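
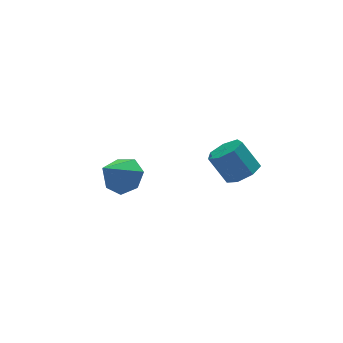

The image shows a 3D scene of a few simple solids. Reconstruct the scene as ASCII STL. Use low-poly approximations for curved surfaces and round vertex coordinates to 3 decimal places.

solid 
facet normal 0.640 0.308 -0.704
outer loop
vertex -1.079 3.071 0.349
vertex -1.645 2.818 -0.276
vertex -1.582 3.6 0.123
endloop
endfacet
facet normal 0.072 0.449 0.891
outer loop
vertex -1.079 3.071 0.349
vertex -1.582 3.6 0.123
vertex -2.675 2.322 0.856
endloop
endfacet
facet normal 0.641 0.307 -0.704
outer loop
vertex -1.582 3.6 0.123
vertex -1.645 2.818 -0.276
vertex -2.132 3.54 -0.404
endloop
endfacet
facet normal -0.523 0.714 0.465
outer loop
vertex -1.582 3.6 0.123
vertex -2.132 3.54 -0.404
vertex -2.675 2.322 0.856
endloop
endfacet
facet normal 0.640 0.307 -0.704
outer loop
vertex -2.132 3.54 -0.404
vertex -1.645 2.818 -0.276
vertex -2.315 2.936 -0.834
endloop
endfacet
facet normal -0.938 0.339 -0.077
outer loop
vertex -2.132 3.54 -0.404
vertex -2.315 2.936 -0.834
vertex -2.675 2.322 0.856
endloop
endfacet
facet normal 0.640 0.309 -0.703
outer loop
vertex -2.315 2.936 -0.834
vertex -1.645 2.818 -0.276
vertex -1.993 2.244 -0.845
endloop
endfacet
facet normal -0.859 -0.395 -0.326
outer loop
vertex -2.315 2.936 -0.834
vertex -1.993 2.244 -0.845
vertex -2.675 2.322 0.856
endloop
endfacet
facet normal 0.640 0.309 -0.703
outer loop
vertex -1.993 2.244 -0.845
vertex -1.645 2.818 -0.276
vertex -1.409 1.984 -0.428
endloop
endfacet
facet normal -0.347 -0.933 -0.096
outer loop
vertex -1.993 2.244 -0.845
vertex -1.409 1.984 -0.428
vertex -2.675 2.322 0.856
endloop
endfacet
facet normal 0.640 0.309 -0.703
outer loop
vertex -1.409 1.984 -0.428
vertex -1.645 2.818 -0.276
vertex -1.002 2.352 0.104
endloop
endfacet
facet normal 0.213 -0.872 0.440
outer loop
vertex -1.409 1.984 -0.428
vertex -1.002 2.352 0.104
vertex -2.675 2.322 0.856
endloop
endfacet
facet normal 0.640 0.308 -0.704
outer loop
vertex -1.002 2.352 0.104
vertex -1.645 2.818 -0.276
vertex -1.079 3.071 0.349
endloop
endfacet
facet normal 0.400 -0.257 0.880
outer loop
vertex -1.002 2.352 0.104
vertex -1.079 3.071 0.349
vertex -2.675 2.322 0.856
endloop
endfacet
facet normal 0.386 -0.416 -0.823
outer loop
vertex 1.758 -1.604 2.594
vertex 1.119 -1.929 2.459
vertex 1.352 -1.274 2.237
endloop
endfacet
facet normal 0.664 0.745 -0.067
outer loop
vertex 1.758 -1.604 2.594
vertex 1.352 -1.274 2.237
vertex 1.26 -1.065 3.656
endloop
endfacet
facet normal 0.663 0.746 -0.067
outer loop
vertex 1.26 -1.065 3.656
vertex 1.352 -1.274 2.237
vertex 0.854 -0.736 3.298
endloop
endfacet
facet normal -0.387 0.418 0.822
outer loop
vertex 1.26 -1.065 3.656
vertex 0.854 -0.736 3.298
vertex 0.621 -1.391 3.521
endloop
endfacet
facet normal 0.387 -0.416 -0.823
outer loop
vertex 1.352 -1.274 2.237
vertex 1.119 -1.929 2.459
vertex 0.771 -1.438 2.047
endloop
endfacet
facet normal -0.088 0.871 -0.483
outer loop
vertex 1.352 -1.274 2.237
vertex 0.771 -1.438 2.047
vertex 0.854 -0.736 3.298
endloop
endfacet
facet normal -0.088 0.871 -0.483
outer loop
vertex 0.854 -0.736 3.298
vertex 0.771 -1.438 2.047
vertex 0.272 -0.9 3.108
endloop
endfacet
facet normal -0.386 0.417 0.823
outer loop
vertex 0.854 -0.736 3.298
vertex 0.272 -0.9 3.108
vertex 0.621 -1.391 3.521
endloop
endfacet
facet normal 0.387 -0.417 -0.823
outer loop
vertex 0.771 -1.438 2.047
vertex 1.119 -1.929 2.459
vertex 0.451 -1.972 2.167
endloop
endfacet
facet normal -0.772 0.342 -0.536
outer loop
vertex 0.771 -1.438 2.047
vertex 0.451 -1.972 2.167
vertex 0.272 -0.9 3.108
endloop
endfacet
facet normal -0.773 0.341 -0.535
outer loop
vertex 0.272 -0.9 3.108
vertex 0.451 -1.972 2.167
vertex -0.047 -1.433 3.229
endloop
endfacet
facet normal -0.386 0.418 0.823
outer loop
vertex 0.272 -0.9 3.108
vertex -0.047 -1.433 3.229
vertex 0.621 -1.391 3.521
endloop
endfacet
facet normal 0.386 -0.418 -0.822
outer loop
vertex 0.451 -1.972 2.167
vertex 1.119 -1.929 2.459
vertex 0.635 -2.473 2.508
endloop
endfacet
facet normal -0.876 -0.447 -0.184
outer loop
vertex 0.451 -1.972 2.167
vertex 0.635 -2.473 2.508
vertex -0.047 -1.433 3.229
endloop
endfacet
facet normal -0.876 -0.446 -0.185
outer loop
vertex -0.047 -1.433 3.229
vertex 0.635 -2.473 2.508
vertex 0.137 -1.935 3.569
endloop
endfacet
facet normal -0.386 0.416 0.823
outer loop
vertex -0.047 -1.433 3.229
vertex 0.137 -1.935 3.569
vertex 0.621 -1.391 3.521
endloop
endfacet
facet normal 0.386 -0.418 -0.822
outer loop
vertex 0.635 -2.473 2.508
vertex 1.119 -1.929 2.459
vertex 1.183 -2.565 2.812
endloop
endfacet
facet normal -0.320 -0.897 0.305
outer loop
vertex 0.635 -2.473 2.508
vertex 1.183 -2.565 2.812
vertex 0.137 -1.935 3.569
endloop
endfacet
facet normal -0.320 -0.897 0.305
outer loop
vertex 0.137 -1.935 3.569
vertex 1.183 -2.565 2.812
vertex 0.685 -2.027 3.873
endloop
endfacet
facet normal -0.387 0.417 0.823
outer loop
vertex 0.137 -1.935 3.569
vertex 0.685 -2.027 3.873
vertex 0.621 -1.391 3.521
endloop
endfacet
facet normal 0.387 -0.417 -0.822
outer loop
vertex 1.183 -2.565 2.812
vertex 1.119 -1.929 2.459
vertex 1.683 -2.178 2.851
endloop
endfacet
facet normal 0.477 -0.673 0.565
outer loop
vertex 1.183 -2.565 2.812
vertex 1.683 -2.178 2.851
vertex 0.685 -2.027 3.873
endloop
endfacet
facet normal 0.477 -0.673 0.565
outer loop
vertex 0.685 -2.027 3.873
vertex 1.683 -2.178 2.851
vertex 1.185 -1.64 3.912
endloop
endfacet
facet normal -0.387 0.417 0.823
outer loop
vertex 0.685 -2.027 3.873
vertex 1.185 -1.64 3.912
vertex 0.621 -1.391 3.521
endloop
endfacet
facet normal 0.386 -0.418 -0.822
outer loop
vertex 1.683 -2.178 2.851
vertex 1.119 -1.929 2.459
vertex 1.758 -1.604 2.594
endloop
endfacet
facet normal 0.915 0.059 0.399
outer loop
vertex 1.683 -2.178 2.851
vertex 1.758 -1.604 2.594
vertex 1.185 -1.64 3.912
endloop
endfacet
facet normal 0.915 0.058 0.399
outer loop
vertex 1.185 -1.64 3.912
vertex 1.758 -1.604 2.594
vertex 1.26 -1.065 3.656
endloop
endfacet
facet normal -0.386 0.417 0.823
outer loop
vertex 1.185 -1.64 3.912
vertex 1.26 -1.065 3.656
vertex 0.621 -1.391 3.521
endloop
endfacet

endsolid


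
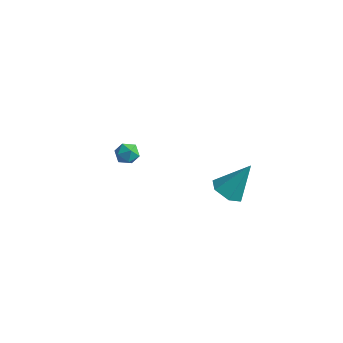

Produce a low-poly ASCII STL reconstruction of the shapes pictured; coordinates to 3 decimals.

solid 
facet normal -0.864 0.302 0.402
outer loop
vertex -4.398 3.281 -1.007
vertex -4.046 3.489 -0.407
vertex -4.138 3.956 -0.955
endloop
endfacet
facet normal -0.879 0.363 -0.309
outer loop
vertex -4.398 3.281 -1.007
vertex -4.138 3.956 -0.955
vertex -4.071 3.589 -1.577
endloop
endfacet
facet normal -0.758 -0.283 -0.588
outer loop
vertex -4.398 3.281 -1.007
vertex -4.071 3.589 -1.577
vertex -3.938 2.895 -1.414
endloop
endfacet
facet normal -0.668 -0.743 -0.050
outer loop
vertex -4.398 3.281 -1.007
vertex -3.938 2.895 -1.414
vertex -3.923 2.833 -0.691
endloop
endfacet
facet normal -0.734 -0.381 0.563
outer loop
vertex -4.398 3.281 -1.007
vertex -3.923 2.833 -0.691
vertex -4.046 3.489 -0.407
endloop
endfacet
facet normal -0.343 0.792 -0.504
outer loop
vertex -4.071 3.589 -1.577
vertex -4.138 3.956 -0.955
vertex -3.517 3.987 -1.329
endloop
endfacet
facet normal -0.320 0.694 0.645
outer loop
vertex -4.138 3.956 -0.955
vertex -4.046 3.489 -0.407
vertex -3.502 3.925 -0.606
endloop
endfacet
facet normal -0.109 -0.412 0.905
outer loop
vertex -4.046 3.489 -0.407
vertex -3.923 2.833 -0.691
vertex -3.369 3.231 -0.443
endloop
endfacet
facet normal -0.002 -0.996 -0.085
outer loop
vertex -3.923 2.833 -0.691
vertex -3.938 2.895 -1.414
vertex -3.302 2.864 -1.065
endloop
endfacet
facet normal -0.147 -0.253 -0.956
outer loop
vertex -3.938 2.895 -1.414
vertex -4.071 3.589 -1.577
vertex -3.394 3.331 -1.613
endloop
endfacet
facet normal 0.668 0.743 0.050
outer loop
vertex -3.042 3.539 -1.013
vertex -3.517 3.987 -1.329
vertex -3.502 3.925 -0.606
endloop
endfacet
facet normal 0.758 0.283 0.588
outer loop
vertex -3.042 3.539 -1.013
vertex -3.502 3.925 -0.606
vertex -3.369 3.231 -0.443
endloop
endfacet
facet normal 0.879 -0.363 0.309
outer loop
vertex -3.042 3.539 -1.013
vertex -3.369 3.231 -0.443
vertex -3.302 2.864 -1.065
endloop
endfacet
facet normal 0.864 -0.302 -0.402
outer loop
vertex -3.042 3.539 -1.013
vertex -3.302 2.864 -1.065
vertex -3.394 3.331 -1.613
endloop
endfacet
facet normal 0.734 0.381 -0.563
outer loop
vertex -3.042 3.539 -1.013
vertex -3.394 3.331 -1.613
vertex -3.517 3.987 -1.329
endloop
endfacet
facet normal 0.002 0.996 0.085
outer loop
vertex -3.502 3.925 -0.606
vertex -3.517 3.987 -1.329
vertex -4.138 3.956 -0.955
endloop
endfacet
facet normal 0.147 0.253 0.956
outer loop
vertex -3.369 3.231 -0.443
vertex -3.502 3.925 -0.606
vertex -4.046 3.489 -0.407
endloop
endfacet
facet normal 0.343 -0.792 0.504
outer loop
vertex -3.302 2.864 -1.065
vertex -3.369 3.231 -0.443
vertex -3.923 2.833 -0.691
endloop
endfacet
facet normal 0.320 -0.694 -0.645
outer loop
vertex -3.394 3.331 -1.613
vertex -3.302 2.864 -1.065
vertex -3.938 2.895 -1.414
endloop
endfacet
facet normal 0.109 0.412 -0.905
outer loop
vertex -3.517 3.987 -1.329
vertex -3.394 3.331 -1.613
vertex -4.071 3.589 -1.577
endloop
endfacet
facet normal -0.381 -0.473 -0.794
outer loop
vertex 3.667 0.764 1.328
vertex 3.16 1.495 1.136
vertex 3.995 1.415 0.783
endloop
endfacet
facet normal 0.931 -0.310 0.190
outer loop
vertex 3.667 0.764 1.328
vertex 3.995 1.415 0.783
vertex 3.94 2.465 2.764
endloop
endfacet
facet normal -0.381 -0.473 -0.794
outer loop
vertex 3.995 1.415 0.783
vertex 3.16 1.495 1.136
vertex 3.488 2.146 0.591
endloop
endfacet
facet normal 0.825 0.508 -0.246
outer loop
vertex 3.995 1.415 0.783
vertex 3.488 2.146 0.591
vertex 3.94 2.465 2.764
endloop
endfacet
facet normal -0.380 -0.474 -0.795
outer loop
vertex 3.488 2.146 0.591
vertex 3.16 1.495 1.136
vertex 2.653 2.225 0.943
endloop
endfacet
facet normal 0.030 0.988 -0.151
outer loop
vertex 3.488 2.146 0.591
vertex 2.653 2.225 0.943
vertex 3.94 2.465 2.764
endloop
endfacet
facet normal -0.380 -0.474 -0.794
outer loop
vertex 2.653 2.225 0.943
vertex 3.16 1.495 1.136
vertex 2.325 1.575 1.488
endloop
endfacet
facet normal -0.658 0.650 0.379
outer loop
vertex 2.653 2.225 0.943
vertex 2.325 1.575 1.488
vertex 3.94 2.465 2.764
endloop
endfacet
facet normal -0.380 -0.474 -0.794
outer loop
vertex 2.325 1.575 1.488
vertex 3.16 1.495 1.136
vertex 2.832 0.844 1.681
endloop
endfacet
facet normal -0.553 -0.168 0.816
outer loop
vertex 2.325 1.575 1.488
vertex 2.832 0.844 1.681
vertex 3.94 2.465 2.764
endloop
endfacet
facet normal -0.381 -0.473 -0.794
outer loop
vertex 2.832 0.844 1.681
vertex 3.16 1.495 1.136
vertex 3.667 0.764 1.328
endloop
endfacet
facet normal 0.243 -0.648 0.722
outer loop
vertex 2.832 0.844 1.681
vertex 3.667 0.764 1.328
vertex 3.94 2.465 2.764
endloop
endfacet

endsolid


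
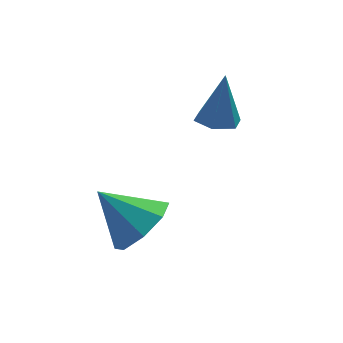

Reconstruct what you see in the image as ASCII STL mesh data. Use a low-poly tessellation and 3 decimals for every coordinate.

solid 
facet normal -0.200 -0.200 -0.959
outer loop
vertex 3.01 0.134 -0.644
vertex 2.695 -0.395 -0.468
vertex 2.383 0.161 -0.519
endloop
endfacet
facet normal 0.068 0.989 0.130
outer loop
vertex 3.01 0.134 -0.644
vertex 2.383 0.161 -0.519
vertex 3.005 -0.085 1.028
endloop
endfacet
facet normal -0.198 -0.199 -0.960
outer loop
vertex 2.383 0.161 -0.519
vertex 2.695 -0.395 -0.468
vertex 2.068 -0.368 -0.344
endloop
endfacet
facet normal -0.732 0.563 0.384
outer loop
vertex 2.383 0.161 -0.519
vertex 2.068 -0.368 -0.344
vertex 3.005 -0.085 1.028
endloop
endfacet
facet normal -0.198 -0.199 -0.960
outer loop
vertex 2.068 -0.368 -0.344
vertex 2.695 -0.395 -0.468
vertex 2.38 -0.924 -0.293
endloop
endfacet
facet normal -0.734 -0.359 0.576
outer loop
vertex 2.068 -0.368 -0.344
vertex 2.38 -0.924 -0.293
vertex 3.005 -0.085 1.028
endloop
endfacet
facet normal -0.200 -0.198 -0.960
outer loop
vertex 2.38 -0.924 -0.293
vertex 2.695 -0.395 -0.468
vertex 3.007 -0.952 -0.418
endloop
endfacet
facet normal 0.064 -0.856 0.513
outer loop
vertex 2.38 -0.924 -0.293
vertex 3.007 -0.952 -0.418
vertex 3.005 -0.085 1.028
endloop
endfacet
facet normal -0.200 -0.198 -0.960
outer loop
vertex 3.007 -0.952 -0.418
vertex 2.695 -0.395 -0.468
vertex 3.322 -0.423 -0.593
endloop
endfacet
facet normal 0.865 -0.430 0.259
outer loop
vertex 3.007 -0.952 -0.418
vertex 3.322 -0.423 -0.593
vertex 3.005 -0.085 1.028
endloop
endfacet
facet normal -0.200 -0.200 -0.959
outer loop
vertex 3.322 -0.423 -0.593
vertex 2.695 -0.395 -0.468
vertex 3.01 0.134 -0.644
endloop
endfacet
facet normal 0.868 0.492 0.067
outer loop
vertex 3.322 -0.423 -0.593
vertex 3.01 0.134 -0.644
vertex 3.005 -0.085 1.028
endloop
endfacet
facet normal 0.605 -0.462 -0.648
outer loop
vertex 0.706 -1.865 -2.024
vertex 0.039 -2.558 -2.152
vertex 0.235 -1.707 -2.576
endloop
endfacet
facet normal 0.114 0.977 0.183
outer loop
vertex 0.706 -1.865 -2.024
vertex 0.235 -1.707 -2.576
vertex -0.899 -1.842 -1.148
endloop
endfacet
facet normal 0.605 -0.462 -0.648
outer loop
vertex 0.235 -1.707 -2.576
vertex 0.039 -2.558 -2.152
vertex -0.351 -2.048 -2.88
endloop
endfacet
facet normal -0.397 0.888 -0.231
outer loop
vertex 0.235 -1.707 -2.576
vertex -0.351 -2.048 -2.88
vertex -0.899 -1.842 -1.148
endloop
endfacet
facet normal 0.605 -0.462 -0.648
outer loop
vertex -0.351 -2.048 -2.88
vertex 0.039 -2.558 -2.152
vertex -0.708 -2.687 -2.758
endloop
endfacet
facet normal -0.852 0.415 -0.319
outer loop
vertex -0.351 -2.048 -2.88
vertex -0.708 -2.687 -2.758
vertex -0.899 -1.842 -1.148
endloop
endfacet
facet normal 0.606 -0.461 -0.648
outer loop
vertex -0.708 -2.687 -2.758
vertex 0.039 -2.558 -2.152
vertex -0.627 -3.251 -2.281
endloop
endfacet
facet normal -0.986 -0.167 -0.030
outer loop
vertex -0.708 -2.687 -2.758
vertex -0.627 -3.251 -2.281
vertex -0.899 -1.842 -1.148
endloop
endfacet
facet normal 0.606 -0.462 -0.648
outer loop
vertex -0.627 -3.251 -2.281
vertex 0.039 -2.558 -2.152
vertex -0.156 -3.408 -1.729
endloop
endfacet
facet normal -0.719 -0.514 0.467
outer loop
vertex -0.627 -3.251 -2.281
vertex -0.156 -3.408 -1.729
vertex -0.899 -1.842 -1.148
endloop
endfacet
facet normal 0.605 -0.462 -0.649
outer loop
vertex -0.156 -3.408 -1.729
vertex 0.039 -2.558 -2.152
vertex 0.429 -3.068 -1.425
endloop
endfacet
facet normal -0.210 -0.426 0.880
outer loop
vertex -0.156 -3.408 -1.729
vertex 0.429 -3.068 -1.425
vertex -0.899 -1.842 -1.148
endloop
endfacet
facet normal 0.605 -0.461 -0.648
outer loop
vertex 0.429 -3.068 -1.425
vertex 0.039 -2.558 -2.152
vertex 0.786 -2.428 -1.547
endloop
endfacet
facet normal 0.246 0.047 0.968
outer loop
vertex 0.429 -3.068 -1.425
vertex 0.786 -2.428 -1.547
vertex -0.899 -1.842 -1.148
endloop
endfacet
facet normal 0.605 -0.463 -0.648
outer loop
vertex 0.786 -2.428 -1.547
vertex 0.039 -2.558 -2.152
vertex 0.706 -1.865 -2.024
endloop
endfacet
facet normal 0.379 0.629 0.679
outer loop
vertex 0.786 -2.428 -1.547
vertex 0.706 -1.865 -2.024
vertex -0.899 -1.842 -1.148
endloop
endfacet

endsolid


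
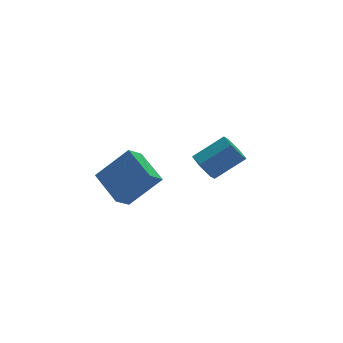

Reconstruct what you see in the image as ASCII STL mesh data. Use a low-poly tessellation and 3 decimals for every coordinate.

solid 
facet normal -0.697 0.174 -0.695
outer loop
vertex -3.469 -0.304 0.252
vertex -3.714 1.5 0.95
vertex -2.672 0.076 -0.452
endloop
endfacet
facet normal 0.125 -0.925 -0.357
outer loop
vertex -1.166 -0.3 1.05
vertex -3.469 -0.304 0.252
vertex -2.672 0.076 -0.452
endloop
endfacet
facet normal -0.697 0.175 -0.695
outer loop
vertex -2.672 0.076 -0.452
vertex -3.714 1.5 0.95
vertex -2.916 1.881 0.246
endloop
endfacet
facet normal 0.706 0.336 -0.623
outer loop
vertex -2.916 1.881 0.246
vertex -1.166 -0.3 1.05
vertex -2.672 0.076 -0.452
endloop
endfacet
facet normal -0.706 -0.337 0.623
outer loop
vertex -3.469 -0.304 0.252
vertex -2.208 1.124 2.452
vertex -3.714 1.5 0.95
endloop
endfacet
facet normal 0.126 -0.925 -0.358
outer loop
vertex -1.964 -0.681 1.754
vertex -3.469 -0.304 0.252
vertex -1.166 -0.3 1.05
endloop
endfacet
facet normal -0.706 -0.336 0.623
outer loop
vertex -1.964 -0.681 1.754
vertex -2.208 1.124 2.452
vertex -3.469 -0.304 0.252
endloop
endfacet
facet normal -0.126 0.925 0.358
outer loop
vertex -3.714 1.5 0.95
vertex -2.208 1.124 2.452
vertex -2.916 1.881 0.246
endloop
endfacet
facet normal 0.706 0.337 -0.623
outer loop
vertex -1.411 1.504 1.748
vertex -1.166 -0.3 1.05
vertex -2.916 1.881 0.246
endloop
endfacet
facet normal -0.125 0.925 0.358
outer loop
vertex -2.916 1.881 0.246
vertex -2.208 1.124 2.452
vertex -1.411 1.504 1.748
endloop
endfacet
facet normal 0.697 -0.174 0.696
outer loop
vertex -1.411 1.504 1.748
vertex -1.964 -0.681 1.754
vertex -1.166 -0.3 1.05
endloop
endfacet
facet normal 0.697 -0.175 0.695
outer loop
vertex -2.208 1.124 2.452
vertex -1.964 -0.681 1.754
vertex -1.411 1.504 1.748
endloop
endfacet
facet normal -0.818 0.102 -0.567
outer loop
vertex 2.399 1.619 -1.14
vertex 1.999 2.017 -0.491
vertex 2.452 2.474 -1.062
endloop
endfacet
facet normal 0.572 0.039 -0.819
outer loop
vertex 2.399 1.619 -1.14
vertex 2.452 2.474 -1.062
vertex 3.961 1.425 -0.058
endloop
endfacet
facet normal 0.573 0.040 -0.819
outer loop
vertex 3.961 1.425 -0.058
vertex 2.452 2.474 -1.062
vertex 4.013 2.28 0.02
endloop
endfacet
facet normal 0.818 -0.101 0.566
outer loop
vertex 3.961 1.425 -0.058
vertex 4.013 2.28 0.02
vertex 3.561 1.823 0.591
endloop
endfacet
facet normal -0.818 0.102 -0.567
outer loop
vertex 2.452 2.474 -1.062
vertex 1.999 2.017 -0.491
vertex 2.052 2.872 -0.413
endloop
endfacet
facet normal 0.339 0.881 -0.331
outer loop
vertex 2.452 2.474 -1.062
vertex 2.052 2.872 -0.413
vertex 4.013 2.28 0.02
endloop
endfacet
facet normal 0.339 0.881 -0.331
outer loop
vertex 4.013 2.28 0.02
vertex 2.052 2.872 -0.413
vertex 3.613 2.678 0.669
endloop
endfacet
facet normal 0.818 -0.101 0.566
outer loop
vertex 4.013 2.28 0.02
vertex 3.613 2.678 0.669
vertex 3.561 1.823 0.591
endloop
endfacet
facet normal -0.818 0.102 -0.567
outer loop
vertex 2.052 2.872 -0.413
vertex 1.999 2.017 -0.491
vertex 1.599 2.415 0.158
endloop
endfacet
facet normal -0.234 0.841 0.488
outer loop
vertex 2.052 2.872 -0.413
vertex 1.599 2.415 0.158
vertex 3.613 2.678 0.669
endloop
endfacet
facet normal -0.234 0.841 0.488
outer loop
vertex 3.613 2.678 0.669
vertex 1.599 2.415 0.158
vertex 3.161 2.221 1.24
endloop
endfacet
facet normal 0.818 -0.101 0.566
outer loop
vertex 3.613 2.678 0.669
vertex 3.161 2.221 1.24
vertex 3.561 1.823 0.591
endloop
endfacet
facet normal -0.818 0.101 -0.566
outer loop
vertex 1.599 2.415 0.158
vertex 1.999 2.017 -0.491
vertex 1.547 1.56 0.08
endloop
endfacet
facet normal -0.572 -0.040 0.819
outer loop
vertex 1.599 2.415 0.158
vertex 1.547 1.56 0.08
vertex 3.161 2.221 1.24
endloop
endfacet
facet normal -0.573 -0.039 0.819
outer loop
vertex 3.161 2.221 1.24
vertex 1.547 1.56 0.08
vertex 3.108 1.366 1.162
endloop
endfacet
facet normal 0.818 -0.102 0.567
outer loop
vertex 3.161 2.221 1.24
vertex 3.108 1.366 1.162
vertex 3.561 1.823 0.591
endloop
endfacet
facet normal -0.818 0.101 -0.566
outer loop
vertex 1.547 1.56 0.08
vertex 1.999 2.017 -0.491
vertex 1.947 1.162 -0.569
endloop
endfacet
facet normal -0.339 -0.881 0.331
outer loop
vertex 1.547 1.56 0.08
vertex 1.947 1.162 -0.569
vertex 3.108 1.366 1.162
endloop
endfacet
facet normal -0.339 -0.881 0.331
outer loop
vertex 3.108 1.366 1.162
vertex 1.947 1.162 -0.569
vertex 3.508 0.968 0.513
endloop
endfacet
facet normal 0.818 -0.102 0.567
outer loop
vertex 3.108 1.366 1.162
vertex 3.508 0.968 0.513
vertex 3.561 1.823 0.591
endloop
endfacet
facet normal -0.818 0.101 -0.566
outer loop
vertex 1.947 1.162 -0.569
vertex 1.999 2.017 -0.491
vertex 2.399 1.619 -1.14
endloop
endfacet
facet normal 0.234 -0.841 -0.488
outer loop
vertex 1.947 1.162 -0.569
vertex 2.399 1.619 -1.14
vertex 3.508 0.968 0.513
endloop
endfacet
facet normal 0.234 -0.841 -0.488
outer loop
vertex 3.508 0.968 0.513
vertex 2.399 1.619 -1.14
vertex 3.961 1.425 -0.058
endloop
endfacet
facet normal 0.818 -0.102 0.567
outer loop
vertex 3.508 0.968 0.513
vertex 3.961 1.425 -0.058
vertex 3.561 1.823 0.591
endloop
endfacet

endsolid


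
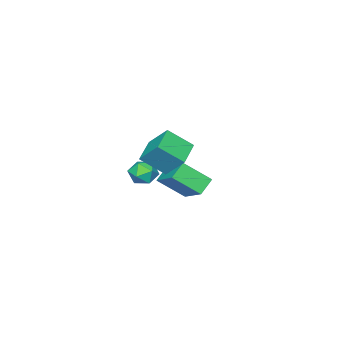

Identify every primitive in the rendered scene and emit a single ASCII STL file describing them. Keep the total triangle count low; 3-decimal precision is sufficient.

solid 
facet normal -0.953 0.236 0.190
outer loop
vertex 0.569 -0.689 0.555
vertex 0.417 -1.312 0.566
vertex 0.598 -1.016 1.105
endloop
endfacet
facet normal -0.511 0.727 0.459
outer loop
vertex 0.569 -0.689 0.555
vertex 0.598 -1.016 1.105
vertex 1.06 -0.598 0.957
endloop
endfacet
facet normal -0.121 0.990 -0.077
outer loop
vertex 0.569 -0.689 0.555
vertex 1.06 -0.598 0.957
vertex 1.166 -0.634 0.325
endloop
endfacet
facet normal -0.322 0.661 -0.678
outer loop
vertex 0.569 -0.689 0.555
vertex 1.166 -0.634 0.325
vertex 0.768 -1.076 0.083
endloop
endfacet
facet normal -0.836 0.195 -0.512
outer loop
vertex 0.569 -0.689 0.555
vertex 0.768 -1.076 0.083
vertex 0.417 -1.312 0.566
endloop
endfacet
facet normal -0.070 0.401 0.913
outer loop
vertex 1.06 -0.598 0.957
vertex 0.598 -1.016 1.105
vertex 1.212 -1.164 1.217
endloop
endfacet
facet normal -0.785 -0.393 0.479
outer loop
vertex 0.598 -1.016 1.105
vertex 0.417 -1.312 0.566
vertex 0.814 -1.606 0.975
endloop
endfacet
facet normal -0.595 -0.462 -0.658
outer loop
vertex 0.417 -1.312 0.566
vertex 0.768 -1.076 0.083
vertex 0.92 -1.642 0.343
endloop
endfacet
facet normal 0.239 0.292 -0.926
outer loop
vertex 0.768 -1.076 0.083
vertex 1.166 -0.634 0.325
vertex 1.382 -1.224 0.195
endloop
endfacet
facet normal 0.563 0.825 0.047
outer loop
vertex 1.166 -0.634 0.325
vertex 1.06 -0.598 0.957
vertex 1.563 -0.928 0.734
endloop
endfacet
facet normal 0.322 -0.661 0.678
outer loop
vertex 1.411 -1.551 0.745
vertex 1.212 -1.164 1.217
vertex 0.814 -1.606 0.975
endloop
endfacet
facet normal 0.121 -0.990 0.077
outer loop
vertex 1.411 -1.551 0.745
vertex 0.814 -1.606 0.975
vertex 0.92 -1.642 0.343
endloop
endfacet
facet normal 0.511 -0.727 -0.459
outer loop
vertex 1.411 -1.551 0.745
vertex 0.92 -1.642 0.343
vertex 1.382 -1.224 0.195
endloop
endfacet
facet normal 0.953 -0.236 -0.190
outer loop
vertex 1.411 -1.551 0.745
vertex 1.382 -1.224 0.195
vertex 1.563 -0.928 0.734
endloop
endfacet
facet normal 0.836 -0.195 0.512
outer loop
vertex 1.411 -1.551 0.745
vertex 1.563 -0.928 0.734
vertex 1.212 -1.164 1.217
endloop
endfacet
facet normal -0.239 -0.292 0.926
outer loop
vertex 0.814 -1.606 0.975
vertex 1.212 -1.164 1.217
vertex 0.598 -1.016 1.105
endloop
endfacet
facet normal -0.563 -0.825 -0.047
outer loop
vertex 0.92 -1.642 0.343
vertex 0.814 -1.606 0.975
vertex 0.417 -1.312 0.566
endloop
endfacet
facet normal 0.070 -0.401 -0.913
outer loop
vertex 1.382 -1.224 0.195
vertex 0.92 -1.642 0.343
vertex 0.768 -1.076 0.083
endloop
endfacet
facet normal 0.785 0.393 -0.479
outer loop
vertex 1.563 -0.928 0.734
vertex 1.382 -1.224 0.195
vertex 1.166 -0.634 0.325
endloop
endfacet
facet normal 0.595 0.462 0.658
outer loop
vertex 1.212 -1.164 1.217
vertex 1.563 -0.928 0.734
vertex 1.06 -0.598 0.957
endloop
endfacet
facet normal -0.869 -0.387 0.309
outer loop
vertex 0.865 -0.937 2.311
vertex 0.805 -0.047 3.257
vertex 0.254 -0.17 1.552
endloop
endfacet
facet normal 0.046 -0.684 -0.728
outer loop
vertex 1.235 0.267 1.203
vertex 0.865 -0.937 2.311
vertex 0.254 -0.17 1.552
endloop
endfacet
facet normal -0.868 -0.388 0.309
outer loop
vertex 0.254 -0.17 1.552
vertex 0.805 -0.047 3.257
vertex 0.193 0.719 2.498
endloop
endfacet
facet normal -0.493 0.618 -0.612
outer loop
vertex 0.193 0.719 2.498
vertex 1.235 0.267 1.203
vertex 0.254 -0.17 1.552
endloop
endfacet
facet normal 0.493 -0.618 0.613
outer loop
vertex 0.865 -0.937 2.311
vertex 1.786 0.39 2.908
vertex 0.805 -0.047 3.257
endloop
endfacet
facet normal 0.046 -0.684 -0.728
outer loop
vertex 1.847 -0.499 1.962
vertex 0.865 -0.937 2.311
vertex 1.235 0.267 1.203
endloop
endfacet
facet normal 0.493 -0.618 0.612
outer loop
vertex 1.847 -0.499 1.962
vertex 1.786 0.39 2.908
vertex 0.865 -0.937 2.311
endloop
endfacet
facet normal -0.046 0.684 0.728
outer loop
vertex 0.805 -0.047 3.257
vertex 1.786 0.39 2.908
vertex 0.193 0.719 2.498
endloop
endfacet
facet normal -0.493 0.618 -0.612
outer loop
vertex 1.175 1.157 2.149
vertex 1.235 0.267 1.203
vertex 0.193 0.719 2.498
endloop
endfacet
facet normal -0.046 0.684 0.728
outer loop
vertex 0.193 0.719 2.498
vertex 1.786 0.39 2.908
vertex 1.175 1.157 2.149
endloop
endfacet
facet normal 0.868 0.387 -0.309
outer loop
vertex 1.175 1.157 2.149
vertex 1.847 -0.499 1.962
vertex 1.235 0.267 1.203
endloop
endfacet
facet normal 0.869 0.387 -0.308
outer loop
vertex 1.786 0.39 2.908
vertex 1.847 -0.499 1.962
vertex 1.175 1.157 2.149
endloop
endfacet
facet normal -0.494 0.616 -0.614
outer loop
vertex -3.424 -1.591 -1.78
vertex -2.701 -1.526 -2.296
vertex -3.964 -2.948 -2.707
endloop
endfacet
facet normal -0.812 -0.073 0.579
outer loop
vertex -3.239 -3.854 -1.804
vertex -3.424 -1.591 -1.78
vertex -3.964 -2.948 -2.707
endloop
endfacet
facet normal -0.494 0.616 -0.614
outer loop
vertex -3.964 -2.948 -2.707
vertex -2.701 -1.526 -2.296
vertex -3.242 -2.884 -3.223
endloop
endfacet
facet normal -0.313 -0.784 -0.535
outer loop
vertex -3.242 -2.884 -3.223
vertex -3.239 -3.854 -1.804
vertex -3.964 -2.948 -2.707
endloop
endfacet
facet normal 0.312 0.784 0.536
outer loop
vertex -3.424 -1.591 -1.78
vertex -1.976 -2.432 -1.393
vertex -2.701 -1.526 -2.296
endloop
endfacet
facet normal -0.812 -0.072 0.580
outer loop
vertex -2.698 -2.496 -0.877
vertex -3.424 -1.591 -1.78
vertex -3.239 -3.854 -1.804
endloop
endfacet
facet normal 0.313 0.785 0.535
outer loop
vertex -2.698 -2.496 -0.877
vertex -1.976 -2.432 -1.393
vertex -3.424 -1.591 -1.78
endloop
endfacet
facet normal 0.812 0.072 -0.579
outer loop
vertex -2.701 -1.526 -2.296
vertex -1.976 -2.432 -1.393
vertex -3.242 -2.884 -3.223
endloop
endfacet
facet normal -0.312 -0.785 -0.536
outer loop
vertex -2.516 -3.789 -2.32
vertex -3.239 -3.854 -1.804
vertex -3.242 -2.884 -3.223
endloop
endfacet
facet normal 0.812 0.073 -0.580
outer loop
vertex -3.242 -2.884 -3.223
vertex -1.976 -2.432 -1.393
vertex -2.516 -3.789 -2.32
endloop
endfacet
facet normal 0.494 -0.616 0.614
outer loop
vertex -2.516 -3.789 -2.32
vertex -2.698 -2.496 -0.877
vertex -3.239 -3.854 -1.804
endloop
endfacet
facet normal 0.493 -0.616 0.614
outer loop
vertex -1.976 -2.432 -1.393
vertex -2.698 -2.496 -0.877
vertex -2.516 -3.789 -2.32
endloop
endfacet

endsolid


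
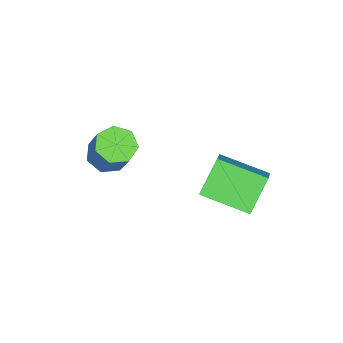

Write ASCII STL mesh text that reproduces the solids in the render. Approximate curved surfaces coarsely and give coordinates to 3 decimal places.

solid 
facet normal -0.738 -0.298 -0.606
outer loop
vertex -0.604 2.573 1.874
vertex -0.91 4.274 1.41
vertex 0.369 2.442 0.754
endloop
endfacet
facet normal 0.171 -0.950 0.260
outer loop
vertex 1.07 2.726 1.33
vertex -0.604 2.573 1.874
vertex 0.369 2.442 0.754
endloop
endfacet
facet normal -0.737 -0.298 -0.606
outer loop
vertex 0.369 2.442 0.754
vertex -0.91 4.274 1.41
vertex 0.063 4.144 0.29
endloop
endfacet
facet normal 0.653 -0.088 -0.752
outer loop
vertex 0.063 4.144 0.29
vertex 1.07 2.726 1.33
vertex 0.369 2.442 0.754
endloop
endfacet
facet normal -0.653 0.088 0.752
outer loop
vertex -0.604 2.573 1.874
vertex -0.209 4.558 1.986
vertex -0.91 4.274 1.41
endloop
endfacet
facet normal 0.171 -0.951 0.259
outer loop
vertex 0.097 2.856 2.45
vertex -0.604 2.573 1.874
vertex 1.07 2.726 1.33
endloop
endfacet
facet normal -0.653 0.088 0.752
outer loop
vertex 0.097 2.856 2.45
vertex -0.209 4.558 1.986
vertex -0.604 2.573 1.874
endloop
endfacet
facet normal -0.172 0.950 -0.260
outer loop
vertex -0.91 4.274 1.41
vertex -0.209 4.558 1.986
vertex 0.063 4.144 0.29
endloop
endfacet
facet normal 0.653 -0.088 -0.752
outer loop
vertex 0.764 4.427 0.866
vertex 1.07 2.726 1.33
vertex 0.063 4.144 0.29
endloop
endfacet
facet normal -0.171 0.951 -0.259
outer loop
vertex 0.063 4.144 0.29
vertex -0.209 4.558 1.986
vertex 0.764 4.427 0.866
endloop
endfacet
facet normal 0.737 0.298 0.606
outer loop
vertex 0.764 4.427 0.866
vertex 0.097 2.856 2.45
vertex 1.07 2.726 1.33
endloop
endfacet
facet normal 0.738 0.298 0.606
outer loop
vertex -0.209 4.558 1.986
vertex 0.097 2.856 2.45
vertex 0.764 4.427 0.866
endloop
endfacet
facet normal -0.307 -0.412 -0.858
outer loop
vertex 2.553 -0.046 2.536
vertex 1.908 -0.174 2.828
vertex 2.131 0.409 2.468
endloop
endfacet
facet normal 0.670 0.547 -0.502
outer loop
vertex 2.553 -0.046 2.536
vertex 2.131 0.409 2.468
vertex 3.018 0.581 3.84
endloop
endfacet
facet normal 0.670 0.548 -0.502
outer loop
vertex 3.018 0.581 3.84
vertex 2.131 0.409 2.468
vertex 2.595 1.036 3.772
endloop
endfacet
facet normal 0.306 0.413 0.858
outer loop
vertex 3.018 0.581 3.84
vertex 2.595 1.036 3.772
vertex 2.372 0.454 4.132
endloop
endfacet
facet normal -0.306 -0.413 -0.858
outer loop
vertex 2.131 0.409 2.468
vertex 1.908 -0.174 2.828
vertex 1.54 0.425 2.671
endloop
endfacet
facet normal -0.112 0.911 -0.398
outer loop
vertex 2.131 0.409 2.468
vertex 1.54 0.425 2.671
vertex 2.595 1.036 3.772
endloop
endfacet
facet normal -0.112 0.911 -0.398
outer loop
vertex 2.595 1.036 3.772
vertex 1.54 0.425 2.671
vertex 2.005 1.052 3.975
endloop
endfacet
facet normal 0.306 0.413 0.858
outer loop
vertex 2.595 1.036 3.772
vertex 2.005 1.052 3.975
vertex 2.372 0.454 4.132
endloop
endfacet
facet normal -0.306 -0.413 -0.858
outer loop
vertex 1.54 0.425 2.671
vertex 1.908 -0.174 2.828
vertex 1.226 -0.01 2.992
endloop
endfacet
facet normal -0.809 0.588 0.006
outer loop
vertex 1.54 0.425 2.671
vertex 1.226 -0.01 2.992
vertex 2.005 1.052 3.975
endloop
endfacet
facet normal -0.808 0.589 0.005
outer loop
vertex 2.005 1.052 3.975
vertex 1.226 -0.01 2.992
vertex 1.691 0.618 4.296
endloop
endfacet
facet normal 0.306 0.413 0.858
outer loop
vertex 2.005 1.052 3.975
vertex 1.691 0.618 4.296
vertex 2.372 0.454 4.132
endloop
endfacet
facet normal -0.306 -0.412 -0.858
outer loop
vertex 1.226 -0.01 2.992
vertex 1.908 -0.174 2.828
vertex 1.425 -0.568 3.189
endloop
endfacet
facet normal -0.897 -0.177 0.405
outer loop
vertex 1.226 -0.01 2.992
vertex 1.425 -0.568 3.189
vertex 1.691 0.618 4.296
endloop
endfacet
facet normal -0.897 -0.176 0.405
outer loop
vertex 1.691 0.618 4.296
vertex 1.425 -0.568 3.189
vertex 1.89 0.06 4.494
endloop
endfacet
facet normal 0.306 0.413 0.858
outer loop
vertex 1.691 0.618 4.296
vertex 1.89 0.06 4.494
vertex 2.372 0.454 4.132
endloop
endfacet
facet normal -0.304 -0.413 -0.858
outer loop
vertex 1.425 -0.568 3.189
vertex 1.908 -0.174 2.828
vertex 1.988 -0.829 3.115
endloop
endfacet
facet normal -0.309 -0.809 0.500
outer loop
vertex 1.425 -0.568 3.189
vertex 1.988 -0.829 3.115
vertex 1.89 0.06 4.494
endloop
endfacet
facet normal -0.310 -0.809 0.499
outer loop
vertex 1.89 0.06 4.494
vertex 1.988 -0.829 3.115
vertex 2.453 -0.202 4.419
endloop
endfacet
facet normal 0.306 0.413 0.858
outer loop
vertex 1.89 0.06 4.494
vertex 2.453 -0.202 4.419
vertex 2.372 0.454 4.132
endloop
endfacet
facet normal -0.306 -0.413 -0.858
outer loop
vertex 1.988 -0.829 3.115
vertex 1.908 -0.174 2.828
vertex 2.49 -0.597 2.824
endloop
endfacet
facet normal 0.511 -0.832 0.218
outer loop
vertex 1.988 -0.829 3.115
vertex 2.49 -0.597 2.824
vertex 2.453 -0.202 4.419
endloop
endfacet
facet normal 0.511 -0.832 0.218
outer loop
vertex 2.453 -0.202 4.419
vertex 2.49 -0.597 2.824
vertex 2.955 0.03 4.128
endloop
endfacet
facet normal 0.306 0.413 0.858
outer loop
vertex 2.453 -0.202 4.419
vertex 2.955 0.03 4.128
vertex 2.372 0.454 4.132
endloop
endfacet
facet normal -0.306 -0.413 -0.858
outer loop
vertex 2.49 -0.597 2.824
vertex 1.908 -0.174 2.828
vertex 2.553 -0.046 2.536
endloop
endfacet
facet normal 0.947 -0.228 -0.228
outer loop
vertex 2.49 -0.597 2.824
vertex 2.553 -0.046 2.536
vertex 2.955 0.03 4.128
endloop
endfacet
facet normal 0.947 -0.228 -0.228
outer loop
vertex 2.955 0.03 4.128
vertex 2.553 -0.046 2.536
vertex 3.018 0.581 3.84
endloop
endfacet
facet normal 0.306 0.413 0.858
outer loop
vertex 2.955 0.03 4.128
vertex 3.018 0.581 3.84
vertex 2.372 0.454 4.132
endloop
endfacet

endsolid


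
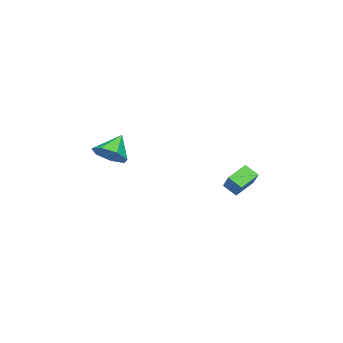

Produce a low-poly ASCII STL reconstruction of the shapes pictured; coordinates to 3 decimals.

solid 
facet normal -0.600 -0.492 -0.631
outer loop
vertex 1.866 2.093 -3.68
vertex 0.85 2.532 -3.057
vertex 1.844 2.836 -4.239
endloop
endfacet
facet normal 0.800 -0.346 -0.491
outer loop
vertex 2.81 3.628 -3.223
vertex 1.866 2.093 -3.68
vertex 1.844 2.836 -4.239
endloop
endfacet
facet normal -0.600 -0.492 -0.631
outer loop
vertex 1.844 2.836 -4.239
vertex 0.85 2.532 -3.057
vertex 0.828 3.275 -3.616
endloop
endfacet
facet normal -0.023 0.799 -0.601
outer loop
vertex 0.828 3.275 -3.616
vertex 2.81 3.628 -3.223
vertex 1.844 2.836 -4.239
endloop
endfacet
facet normal 0.023 -0.799 0.601
outer loop
vertex 1.866 2.093 -3.68
vertex 1.816 3.324 -2.041
vertex 0.85 2.532 -3.057
endloop
endfacet
facet normal 0.800 -0.346 -0.491
outer loop
vertex 2.832 2.885 -2.664
vertex 1.866 2.093 -3.68
vertex 2.81 3.628 -3.223
endloop
endfacet
facet normal 0.023 -0.799 0.601
outer loop
vertex 2.832 2.885 -2.664
vertex 1.816 3.324 -2.041
vertex 1.866 2.093 -3.68
endloop
endfacet
facet normal -0.800 0.346 0.491
outer loop
vertex 0.85 2.532 -3.057
vertex 1.816 3.324 -2.041
vertex 0.828 3.275 -3.616
endloop
endfacet
facet normal -0.023 0.799 -0.601
outer loop
vertex 1.794 4.067 -2.6
vertex 2.81 3.628 -3.223
vertex 0.828 3.275 -3.616
endloop
endfacet
facet normal -0.800 0.346 0.491
outer loop
vertex 0.828 3.275 -3.616
vertex 1.816 3.324 -2.041
vertex 1.794 4.067 -2.6
endloop
endfacet
facet normal 0.600 0.492 0.631
outer loop
vertex 1.794 4.067 -2.6
vertex 2.832 2.885 -2.664
vertex 2.81 3.628 -3.223
endloop
endfacet
facet normal 0.600 0.492 0.631
outer loop
vertex 1.816 3.324 -2.041
vertex 2.832 2.885 -2.664
vertex 1.794 4.067 -2.6
endloop
endfacet
facet normal 0.702 -0.055 -0.710
outer loop
vertex 4.442 -3.602 -1.205
vertex 3.715 -3.524 -1.93
vertex 4.243 -2.771 -1.466
endloop
endfacet
facet normal 0.227 0.341 0.912
outer loop
vertex 4.442 -3.602 -1.205
vertex 4.243 -2.771 -1.466
vertex 2.605 -3.436 -0.81
endloop
endfacet
facet normal 0.703 -0.056 -0.709
outer loop
vertex 4.243 -2.771 -1.466
vertex 3.715 -3.524 -1.93
vertex 3.647 -2.507 -2.078
endloop
endfacet
facet normal -0.143 0.851 0.506
outer loop
vertex 4.243 -2.771 -1.466
vertex 3.647 -2.507 -2.078
vertex 2.605 -3.436 -0.81
endloop
endfacet
facet normal 0.703 -0.056 -0.709
outer loop
vertex 3.647 -2.507 -2.078
vertex 3.715 -3.524 -1.93
vertex 3.102 -3.008 -2.578
endloop
endfacet
facet normal -0.672 0.741 -0.010
outer loop
vertex 3.647 -2.507 -2.078
vertex 3.102 -3.008 -2.578
vertex 2.605 -3.436 -0.81
endloop
endfacet
facet normal 0.703 -0.055 -0.709
outer loop
vertex 3.102 -3.008 -2.578
vertex 3.715 -3.524 -1.93
vertex 3.019 -3.898 -2.591
endloop
endfacet
facet normal -0.964 0.094 -0.248
outer loop
vertex 3.102 -3.008 -2.578
vertex 3.019 -3.898 -2.591
vertex 2.605 -3.436 -0.81
endloop
endfacet
facet normal 0.703 -0.056 -0.709
outer loop
vertex 3.019 -3.898 -2.591
vertex 3.715 -3.524 -1.93
vertex 3.46 -4.506 -2.106
endloop
endfacet
facet normal -0.798 -0.602 -0.029
outer loop
vertex 3.019 -3.898 -2.591
vertex 3.46 -4.506 -2.106
vertex 2.605 -3.436 -0.81
endloop
endfacet
facet normal 0.703 -0.055 -0.709
outer loop
vertex 3.46 -4.506 -2.106
vertex 3.715 -3.524 -1.93
vertex 4.093 -4.374 -1.489
endloop
endfacet
facet normal -0.299 -0.823 0.483
outer loop
vertex 3.46 -4.506 -2.106
vertex 4.093 -4.374 -1.489
vertex 2.605 -3.436 -0.81
endloop
endfacet
facet normal 0.702 -0.056 -0.710
outer loop
vertex 4.093 -4.374 -1.489
vertex 3.715 -3.524 -1.93
vertex 4.442 -3.602 -1.205
endloop
endfacet
facet normal 0.157 -0.403 0.902
outer loop
vertex 4.093 -4.374 -1.489
vertex 4.442 -3.602 -1.205
vertex 2.605 -3.436 -0.81
endloop
endfacet

endsolid


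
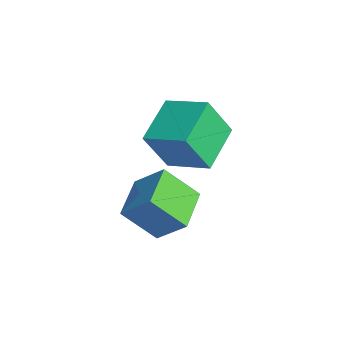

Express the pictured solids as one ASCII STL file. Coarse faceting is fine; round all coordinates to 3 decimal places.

solid 
facet normal -0.444 -0.574 -0.688
outer loop
vertex 1.584 0.928 0.455
vertex 0.023 1.771 0.76
vertex 1.989 2.137 -0.815
endloop
endfacet
facet normal 0.867 -0.469 -0.170
outer loop
vertex 2.697 3.049 0.28
vertex 1.584 0.928 0.455
vertex 1.989 2.137 -0.815
endloop
endfacet
facet normal -0.445 -0.573 -0.688
outer loop
vertex 1.989 2.137 -0.815
vertex 0.023 1.771 0.76
vertex 0.429 2.981 -0.509
endloop
endfacet
facet normal 0.225 0.672 -0.705
outer loop
vertex 0.429 2.981 -0.509
vertex 2.697 3.049 0.28
vertex 1.989 2.137 -0.815
endloop
endfacet
facet normal -0.225 -0.672 0.705
outer loop
vertex 1.584 0.928 0.455
vertex 0.731 2.683 1.855
vertex 0.023 1.771 0.76
endloop
endfacet
facet normal 0.867 -0.469 -0.170
outer loop
vertex 2.291 1.839 1.549
vertex 1.584 0.928 0.455
vertex 2.697 3.049 0.28
endloop
endfacet
facet normal -0.225 -0.672 0.705
outer loop
vertex 2.291 1.839 1.549
vertex 0.731 2.683 1.855
vertex 1.584 0.928 0.455
endloop
endfacet
facet normal -0.867 0.469 0.170
outer loop
vertex 0.023 1.771 0.76
vertex 0.731 2.683 1.855
vertex 0.429 2.981 -0.509
endloop
endfacet
facet normal 0.225 0.672 -0.705
outer loop
vertex 1.136 3.892 0.585
vertex 2.697 3.049 0.28
vertex 0.429 2.981 -0.509
endloop
endfacet
facet normal -0.867 0.469 0.170
outer loop
vertex 0.429 2.981 -0.509
vertex 0.731 2.683 1.855
vertex 1.136 3.892 0.585
endloop
endfacet
facet normal 0.444 0.573 0.689
outer loop
vertex 1.136 3.892 0.585
vertex 2.291 1.839 1.549
vertex 2.697 3.049 0.28
endloop
endfacet
facet normal 0.445 0.573 0.688
outer loop
vertex 0.731 2.683 1.855
vertex 2.291 1.839 1.549
vertex 1.136 3.892 0.585
endloop
endfacet
facet normal -0.746 0.572 0.340
outer loop
vertex -0.658 3.063 4.456
vertex 0.557 4.297 5.047
vertex -0.745 3.958 2.76
endloop
endfacet
facet normal -0.664 -0.675 -0.322
outer loop
vertex 0.763 2.803 2.073
vertex -0.658 3.063 4.456
vertex -0.745 3.958 2.76
endloop
endfacet
facet normal -0.746 0.572 0.340
outer loop
vertex -0.745 3.958 2.76
vertex 0.557 4.297 5.047
vertex 0.471 5.193 3.35
endloop
endfacet
facet normal -0.045 0.466 -0.883
outer loop
vertex 0.471 5.193 3.35
vertex 0.763 2.803 2.073
vertex -0.745 3.958 2.76
endloop
endfacet
facet normal 0.045 -0.467 0.883
outer loop
vertex -0.658 3.063 4.456
vertex 2.065 3.142 4.36
vertex 0.557 4.297 5.047
endloop
endfacet
facet normal -0.664 -0.674 -0.322
outer loop
vertex 0.849 1.907 3.77
vertex -0.658 3.063 4.456
vertex 0.763 2.803 2.073
endloop
endfacet
facet normal 0.045 -0.466 0.884
outer loop
vertex 0.849 1.907 3.77
vertex 2.065 3.142 4.36
vertex -0.658 3.063 4.456
endloop
endfacet
facet normal 0.664 0.675 0.323
outer loop
vertex 0.557 4.297 5.047
vertex 2.065 3.142 4.36
vertex 0.471 5.193 3.35
endloop
endfacet
facet normal -0.044 0.467 -0.883
outer loop
vertex 1.978 4.037 2.664
vertex 0.763 2.803 2.073
vertex 0.471 5.193 3.35
endloop
endfacet
facet normal 0.664 0.675 0.322
outer loop
vertex 0.471 5.193 3.35
vertex 2.065 3.142 4.36
vertex 1.978 4.037 2.664
endloop
endfacet
facet normal 0.746 -0.572 -0.340
outer loop
vertex 1.978 4.037 2.664
vertex 0.849 1.907 3.77
vertex 0.763 2.803 2.073
endloop
endfacet
facet normal 0.746 -0.572 -0.340
outer loop
vertex 2.065 3.142 4.36
vertex 0.849 1.907 3.77
vertex 1.978 4.037 2.664
endloop
endfacet

endsolid


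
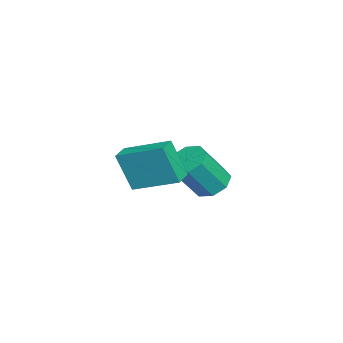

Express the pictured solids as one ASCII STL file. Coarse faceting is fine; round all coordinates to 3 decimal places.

solid 
facet normal -0.382 0.445 -0.810
outer loop
vertex -2.401 -0.817 -4.888
vertex -3.0 -0.364 -4.356
vertex -2.15 -0.198 -4.666
endloop
endfacet
facet normal 0.852 -0.168 -0.495
outer loop
vertex -2.401 -0.817 -4.888
vertex -2.15 -0.198 -4.666
vertex -1.602 -1.749 -3.197
endloop
endfacet
facet normal 0.852 -0.169 -0.496
outer loop
vertex -1.602 -1.749 -3.197
vertex -2.15 -0.198 -4.666
vertex -1.35 -1.13 -2.975
endloop
endfacet
facet normal 0.383 -0.446 0.809
outer loop
vertex -1.602 -1.749 -3.197
vertex -1.35 -1.13 -2.975
vertex -2.2 -1.296 -2.664
endloop
endfacet
facet normal -0.382 0.446 -0.809
outer loop
vertex -2.15 -0.198 -4.666
vertex -3.0 -0.364 -4.356
vertex -2.396 0.324 -4.262
endloop
endfacet
facet normal 0.855 0.502 -0.128
outer loop
vertex -2.15 -0.198 -4.666
vertex -2.396 0.324 -4.262
vertex -1.35 -1.13 -2.975
endloop
endfacet
facet normal 0.855 0.502 -0.128
outer loop
vertex -1.35 -1.13 -2.975
vertex -2.396 0.324 -4.262
vertex -1.596 -0.608 -2.571
endloop
endfacet
facet normal 0.383 -0.446 0.809
outer loop
vertex -1.35 -1.13 -2.975
vertex -1.596 -0.608 -2.571
vertex -2.2 -1.296 -2.664
endloop
endfacet
facet normal -0.382 0.446 -0.809
outer loop
vertex -2.396 0.324 -4.262
vertex -3.0 -0.364 -4.356
vertex -2.996 0.443 -3.913
endloop
endfacet
facet normal 0.358 0.879 0.315
outer loop
vertex -2.396 0.324 -4.262
vertex -2.996 0.443 -3.913
vertex -1.596 -0.608 -2.571
endloop
endfacet
facet normal 0.358 0.879 0.315
outer loop
vertex -1.596 -0.608 -2.571
vertex -2.996 0.443 -3.913
vertex -2.196 -0.489 -2.222
endloop
endfacet
facet normal 0.383 -0.445 0.810
outer loop
vertex -1.596 -0.608 -2.571
vertex -2.196 -0.489 -2.222
vertex -2.2 -1.296 -2.664
endloop
endfacet
facet normal -0.383 0.446 -0.809
outer loop
vertex -2.996 0.443 -3.913
vertex -3.0 -0.364 -4.356
vertex -3.598 0.089 -3.823
endloop
endfacet
facet normal -0.350 0.741 0.574
outer loop
vertex -2.996 0.443 -3.913
vertex -3.598 0.089 -3.823
vertex -2.196 -0.489 -2.222
endloop
endfacet
facet normal -0.349 0.741 0.573
outer loop
vertex -2.196 -0.489 -2.222
vertex -3.598 0.089 -3.823
vertex -2.799 -0.843 -2.132
endloop
endfacet
facet normal 0.382 -0.445 0.810
outer loop
vertex -2.196 -0.489 -2.222
vertex -2.799 -0.843 -2.132
vertex -2.2 -1.296 -2.664
endloop
endfacet
facet normal -0.383 0.446 -0.809
outer loop
vertex -3.598 0.089 -3.823
vertex -3.0 -0.364 -4.356
vertex -3.85 -0.53 -4.045
endloop
endfacet
facet normal -0.852 0.169 0.496
outer loop
vertex -3.598 0.089 -3.823
vertex -3.85 -0.53 -4.045
vertex -2.799 -0.843 -2.132
endloop
endfacet
facet normal -0.852 0.168 0.496
outer loop
vertex -2.799 -0.843 -2.132
vertex -3.85 -0.53 -4.045
vertex -3.05 -1.462 -2.354
endloop
endfacet
facet normal 0.382 -0.445 0.810
outer loop
vertex -2.799 -0.843 -2.132
vertex -3.05 -1.462 -2.354
vertex -2.2 -1.296 -2.664
endloop
endfacet
facet normal -0.383 0.446 -0.809
outer loop
vertex -3.85 -0.53 -4.045
vertex -3.0 -0.364 -4.356
vertex -3.604 -1.052 -4.449
endloop
endfacet
facet normal -0.855 -0.502 0.128
outer loop
vertex -3.85 -0.53 -4.045
vertex -3.604 -1.052 -4.449
vertex -3.05 -1.462 -2.354
endloop
endfacet
facet normal -0.855 -0.502 0.128
outer loop
vertex -3.05 -1.462 -2.354
vertex -3.604 -1.052 -4.449
vertex -2.804 -1.984 -2.758
endloop
endfacet
facet normal 0.382 -0.446 0.809
outer loop
vertex -3.05 -1.462 -2.354
vertex -2.804 -1.984 -2.758
vertex -2.2 -1.296 -2.664
endloop
endfacet
facet normal -0.383 0.445 -0.810
outer loop
vertex -3.604 -1.052 -4.449
vertex -3.0 -0.364 -4.356
vertex -3.004 -1.171 -4.798
endloop
endfacet
facet normal -0.358 -0.879 -0.315
outer loop
vertex -3.604 -1.052 -4.449
vertex -3.004 -1.171 -4.798
vertex -2.804 -1.984 -2.758
endloop
endfacet
facet normal -0.358 -0.879 -0.315
outer loop
vertex -2.804 -1.984 -2.758
vertex -3.004 -1.171 -4.798
vertex -2.204 -2.103 -3.107
endloop
endfacet
facet normal 0.382 -0.446 0.809
outer loop
vertex -2.804 -1.984 -2.758
vertex -2.204 -2.103 -3.107
vertex -2.2 -1.296 -2.664
endloop
endfacet
facet normal -0.382 0.445 -0.810
outer loop
vertex -3.004 -1.171 -4.798
vertex -3.0 -0.364 -4.356
vertex -2.401 -0.817 -4.888
endloop
endfacet
facet normal 0.349 -0.741 -0.574
outer loop
vertex -3.004 -1.171 -4.798
vertex -2.401 -0.817 -4.888
vertex -2.204 -2.103 -3.107
endloop
endfacet
facet normal 0.350 -0.741 -0.574
outer loop
vertex -2.204 -2.103 -3.107
vertex -2.401 -0.817 -4.888
vertex -1.602 -1.749 -3.197
endloop
endfacet
facet normal 0.383 -0.446 0.809
outer loop
vertex -2.204 -2.103 -3.107
vertex -1.602 -1.749 -3.197
vertex -2.2 -1.296 -2.664
endloop
endfacet
facet normal -0.978 0.209 0.016
outer loop
vertex 1.442 -3.196 -0.377
vertex 1.863 -1.288 0.392
vertex 1.557 -2.528 -2.098
endloop
endfacet
facet normal -0.200 -0.909 -0.366
outer loop
vertex 2.417 -2.712 -2.112
vertex 1.442 -3.196 -0.377
vertex 1.557 -2.528 -2.098
endloop
endfacet
facet normal -0.978 0.209 0.016
outer loop
vertex 1.557 -2.528 -2.098
vertex 1.863 -1.288 0.392
vertex 1.978 -0.62 -1.329
endloop
endfacet
facet normal 0.062 0.361 -0.930
outer loop
vertex 1.978 -0.62 -1.329
vertex 2.417 -2.712 -2.112
vertex 1.557 -2.528 -2.098
endloop
endfacet
facet normal -0.062 -0.361 0.930
outer loop
vertex 1.442 -3.196 -0.377
vertex 2.723 -1.472 0.378
vertex 1.863 -1.288 0.392
endloop
endfacet
facet normal -0.200 -0.909 -0.366
outer loop
vertex 2.302 -3.38 -0.391
vertex 1.442 -3.196 -0.377
vertex 2.417 -2.712 -2.112
endloop
endfacet
facet normal -0.062 -0.361 0.930
outer loop
vertex 2.302 -3.38 -0.391
vertex 2.723 -1.472 0.378
vertex 1.442 -3.196 -0.377
endloop
endfacet
facet normal 0.200 0.909 0.366
outer loop
vertex 1.863 -1.288 0.392
vertex 2.723 -1.472 0.378
vertex 1.978 -0.62 -1.329
endloop
endfacet
facet normal 0.062 0.361 -0.930
outer loop
vertex 2.838 -0.804 -1.343
vertex 2.417 -2.712 -2.112
vertex 1.978 -0.62 -1.329
endloop
endfacet
facet normal 0.200 0.909 0.366
outer loop
vertex 1.978 -0.62 -1.329
vertex 2.723 -1.472 0.378
vertex 2.838 -0.804 -1.343
endloop
endfacet
facet normal 0.978 -0.209 -0.016
outer loop
vertex 2.838 -0.804 -1.343
vertex 2.302 -3.38 -0.391
vertex 2.417 -2.712 -2.112
endloop
endfacet
facet normal 0.978 -0.209 -0.016
outer loop
vertex 2.723 -1.472 0.378
vertex 2.302 -3.38 -0.391
vertex 2.838 -0.804 -1.343
endloop
endfacet

endsolid


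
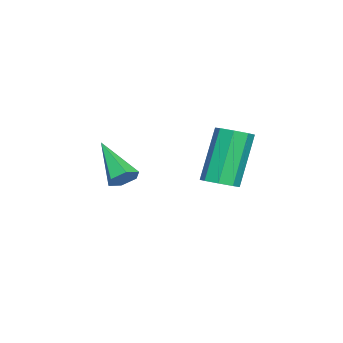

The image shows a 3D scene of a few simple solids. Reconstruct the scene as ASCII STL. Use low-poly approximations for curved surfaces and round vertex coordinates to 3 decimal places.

solid 
facet normal 0.569 0.574 -0.589
outer loop
vertex 2.912 -0.535 0.821
vertex 2.633 -0.692 0.399
vertex 2.482 -0.263 0.671
endloop
endfacet
facet normal -0.013 0.467 0.884
outer loop
vertex 2.912 -0.535 0.821
vertex 2.482 -0.263 0.671
vertex 1.667 -1.668 1.401
endloop
endfacet
facet normal 0.569 0.574 -0.589
outer loop
vertex 2.482 -0.263 0.671
vertex 2.633 -0.692 0.399
vertex 2.203 -0.42 0.249
endloop
endfacet
facet normal -0.758 0.587 0.283
outer loop
vertex 2.482 -0.263 0.671
vertex 2.203 -0.42 0.249
vertex 1.667 -1.668 1.401
endloop
endfacet
facet normal 0.568 0.573 -0.590
outer loop
vertex 2.203 -0.42 0.249
vertex 2.633 -0.692 0.399
vertex 2.353 -0.849 -0.023
endloop
endfacet
facet normal -0.894 -0.029 -0.447
outer loop
vertex 2.203 -0.42 0.249
vertex 2.353 -0.849 -0.023
vertex 1.667 -1.668 1.401
endloop
endfacet
facet normal 0.568 0.574 -0.590
outer loop
vertex 2.353 -0.849 -0.023
vertex 2.633 -0.692 0.399
vertex 2.783 -1.121 0.126
endloop
endfacet
facet normal -0.284 -0.766 -0.577
outer loop
vertex 2.353 -0.849 -0.023
vertex 2.783 -1.121 0.126
vertex 1.667 -1.668 1.401
endloop
endfacet
facet normal 0.568 0.574 -0.590
outer loop
vertex 2.783 -1.121 0.126
vertex 2.633 -0.692 0.399
vertex 3.063 -0.964 0.548
endloop
endfacet
facet normal 0.462 -0.887 0.024
outer loop
vertex 2.783 -1.121 0.126
vertex 3.063 -0.964 0.548
vertex 1.667 -1.668 1.401
endloop
endfacet
facet normal 0.568 0.575 -0.589
outer loop
vertex 3.063 -0.964 0.548
vertex 2.633 -0.692 0.399
vertex 2.912 -0.535 0.821
endloop
endfacet
facet normal 0.598 -0.270 0.755
outer loop
vertex 3.063 -0.964 0.548
vertex 2.912 -0.535 0.821
vertex 1.667 -1.668 1.401
endloop
endfacet
facet normal 0.443 -0.123 -0.888
outer loop
vertex -0.137 1.133 -0.739
vertex -0.572 1.516 -1.009
vertex 0.0 1.603 -0.736
endloop
endfacet
facet normal 0.852 -0.251 0.459
outer loop
vertex -0.137 1.133 -0.739
vertex 0.0 1.603 -0.736
vertex -1.093 1.4 1.18
endloop
endfacet
facet normal 0.852 -0.250 0.460
outer loop
vertex -1.093 1.4 1.18
vertex 0.0 1.603 -0.736
vertex -0.956 1.87 1.182
endloop
endfacet
facet normal -0.443 0.125 0.888
outer loop
vertex -1.093 1.4 1.18
vertex -0.956 1.87 1.182
vertex -1.528 1.784 0.909
endloop
endfacet
facet normal 0.443 -0.123 -0.888
outer loop
vertex 0.0 1.603 -0.736
vertex -0.572 1.516 -1.009
vertex -0.198 2.023 -0.893
endloop
endfacet
facet normal 0.801 0.501 0.329
outer loop
vertex 0.0 1.603 -0.736
vertex -0.198 2.023 -0.893
vertex -0.956 1.87 1.182
endloop
endfacet
facet normal 0.801 0.501 0.329
outer loop
vertex -0.956 1.87 1.182
vertex -0.198 2.023 -0.893
vertex -1.154 2.29 1.025
endloop
endfacet
facet normal -0.442 0.123 0.888
outer loop
vertex -0.956 1.87 1.182
vertex -1.154 2.29 1.025
vertex -1.528 1.784 0.909
endloop
endfacet
facet normal 0.442 -0.123 -0.889
outer loop
vertex -0.198 2.023 -0.893
vertex -0.572 1.516 -1.009
vertex -0.616 2.146 -1.118
endloop
endfacet
facet normal 0.279 0.960 0.006
outer loop
vertex -0.198 2.023 -0.893
vertex -0.616 2.146 -1.118
vertex -1.154 2.29 1.025
endloop
endfacet
facet normal 0.280 0.960 0.006
outer loop
vertex -1.154 2.29 1.025
vertex -0.616 2.146 -1.118
vertex -1.571 2.413 0.8
endloop
endfacet
facet normal -0.443 0.124 0.888
outer loop
vertex -1.154 2.29 1.025
vertex -1.571 2.413 0.8
vertex -1.528 1.784 0.909
endloop
endfacet
facet normal 0.445 -0.122 -0.887
outer loop
vertex -0.616 2.146 -1.118
vertex -0.572 1.516 -1.009
vertex -1.007 1.9 -1.28
endloop
endfacet
facet normal -0.405 0.856 -0.321
outer loop
vertex -0.616 2.146 -1.118
vertex -1.007 1.9 -1.28
vertex -1.571 2.413 0.8
endloop
endfacet
facet normal -0.405 0.856 -0.321
outer loop
vertex -1.571 2.413 0.8
vertex -1.007 1.9 -1.28
vertex -1.963 2.167 0.639
endloop
endfacet
facet normal -0.442 0.124 0.888
outer loop
vertex -1.571 2.413 0.8
vertex -1.963 2.167 0.639
vertex -1.528 1.784 0.909
endloop
endfacet
facet normal 0.443 -0.125 -0.888
outer loop
vertex -1.007 1.9 -1.28
vertex -0.572 1.516 -1.009
vertex -1.144 1.43 -1.282
endloop
endfacet
facet normal -0.852 0.250 -0.459
outer loop
vertex -1.007 1.9 -1.28
vertex -1.144 1.43 -1.282
vertex -1.963 2.167 0.639
endloop
endfacet
facet normal -0.852 0.251 -0.460
outer loop
vertex -1.963 2.167 0.639
vertex -1.144 1.43 -1.282
vertex -2.1 1.697 0.636
endloop
endfacet
facet normal -0.443 0.123 0.888
outer loop
vertex -1.963 2.167 0.639
vertex -2.1 1.697 0.636
vertex -1.528 1.784 0.909
endloop
endfacet
facet normal 0.442 -0.123 -0.888
outer loop
vertex -1.144 1.43 -1.282
vertex -0.572 1.516 -1.009
vertex -0.946 1.01 -1.125
endloop
endfacet
facet normal -0.801 -0.501 -0.329
outer loop
vertex -1.144 1.43 -1.282
vertex -0.946 1.01 -1.125
vertex -2.1 1.697 0.636
endloop
endfacet
facet normal -0.801 -0.501 -0.329
outer loop
vertex -2.1 1.697 0.636
vertex -0.946 1.01 -1.125
vertex -1.902 1.277 0.793
endloop
endfacet
facet normal -0.443 0.123 0.888
outer loop
vertex -2.1 1.697 0.636
vertex -1.902 1.277 0.793
vertex -1.528 1.784 0.909
endloop
endfacet
facet normal 0.443 -0.124 -0.888
outer loop
vertex -0.946 1.01 -1.125
vertex -0.572 1.516 -1.009
vertex -0.529 0.887 -0.9
endloop
endfacet
facet normal -0.280 -0.960 -0.006
outer loop
vertex -0.946 1.01 -1.125
vertex -0.529 0.887 -0.9
vertex -1.902 1.277 0.793
endloop
endfacet
facet normal -0.280 -0.960 -0.006
outer loop
vertex -1.902 1.277 0.793
vertex -0.529 0.887 -0.9
vertex -1.484 1.154 1.018
endloop
endfacet
facet normal -0.442 0.123 0.889
outer loop
vertex -1.902 1.277 0.793
vertex -1.484 1.154 1.018
vertex -1.528 1.784 0.909
endloop
endfacet
facet normal 0.442 -0.124 -0.888
outer loop
vertex -0.529 0.887 -0.9
vertex -0.572 1.516 -1.009
vertex -0.137 1.133 -0.739
endloop
endfacet
facet normal 0.405 -0.856 0.321
outer loop
vertex -0.529 0.887 -0.9
vertex -0.137 1.133 -0.739
vertex -1.484 1.154 1.018
endloop
endfacet
facet normal 0.405 -0.856 0.321
outer loop
vertex -1.484 1.154 1.018
vertex -0.137 1.133 -0.739
vertex -1.093 1.4 1.18
endloop
endfacet
facet normal -0.445 0.122 0.887
outer loop
vertex -1.484 1.154 1.018
vertex -1.093 1.4 1.18
vertex -1.528 1.784 0.909
endloop
endfacet

endsolid


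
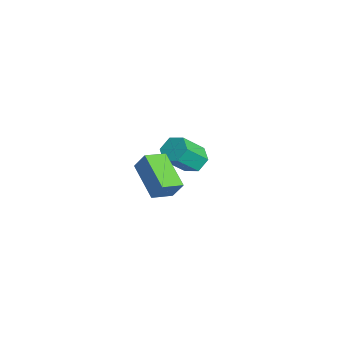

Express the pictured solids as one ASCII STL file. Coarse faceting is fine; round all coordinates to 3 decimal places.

solid 
facet normal -0.321 -0.385 -0.865
outer loop
vertex 3.252 -1.07 1.691
vertex 1.321 -1.3 2.51
vertex 2.955 0.048 1.304
endloop
endfacet
facet normal 0.915 0.109 -0.388
outer loop
vertex 3.299 0.46 2.23
vertex 3.252 -1.07 1.691
vertex 2.955 0.048 1.304
endloop
endfacet
facet normal -0.321 -0.385 -0.865
outer loop
vertex 2.955 0.048 1.304
vertex 1.321 -1.3 2.51
vertex 1.024 -0.182 2.123
endloop
endfacet
facet normal -0.244 0.916 -0.317
outer loop
vertex 1.024 -0.182 2.123
vertex 3.299 0.46 2.23
vertex 2.955 0.048 1.304
endloop
endfacet
facet normal 0.244 -0.916 0.317
outer loop
vertex 3.252 -1.07 1.691
vertex 1.665 -0.888 3.436
vertex 1.321 -1.3 2.51
endloop
endfacet
facet normal 0.915 0.109 -0.388
outer loop
vertex 3.596 -0.658 2.617
vertex 3.252 -1.07 1.691
vertex 3.299 0.46 2.23
endloop
endfacet
facet normal 0.244 -0.916 0.317
outer loop
vertex 3.596 -0.658 2.617
vertex 1.665 -0.888 3.436
vertex 3.252 -1.07 1.691
endloop
endfacet
facet normal -0.915 -0.109 0.388
outer loop
vertex 1.321 -1.3 2.51
vertex 1.665 -0.888 3.436
vertex 1.024 -0.182 2.123
endloop
endfacet
facet normal -0.244 0.916 -0.317
outer loop
vertex 1.368 0.23 3.049
vertex 3.299 0.46 2.23
vertex 1.024 -0.182 2.123
endloop
endfacet
facet normal -0.915 -0.109 0.388
outer loop
vertex 1.024 -0.182 2.123
vertex 1.665 -0.888 3.436
vertex 1.368 0.23 3.049
endloop
endfacet
facet normal 0.321 0.385 0.865
outer loop
vertex 1.368 0.23 3.049
vertex 3.596 -0.658 2.617
vertex 3.299 0.46 2.23
endloop
endfacet
facet normal 0.321 0.385 0.865
outer loop
vertex 1.665 -0.888 3.436
vertex 3.596 -0.658 2.617
vertex 1.368 0.23 3.049
endloop
endfacet
facet normal -0.185 0.651 -0.736
outer loop
vertex -2.846 3.275 -2.372
vertex -3.654 3.335 -2.116
vertex -3.068 3.861 -1.798
endloop
endfacet
facet normal 0.947 0.317 0.043
outer loop
vertex -2.846 3.275 -2.372
vertex -3.068 3.861 -1.798
vertex -2.497 2.045 -0.979
endloop
endfacet
facet normal 0.947 0.317 0.042
outer loop
vertex -2.497 2.045 -0.979
vertex -3.068 3.861 -1.798
vertex -2.719 2.632 -0.405
endloop
endfacet
facet normal 0.184 -0.651 0.737
outer loop
vertex -2.497 2.045 -0.979
vertex -2.719 2.632 -0.405
vertex -3.306 2.105 -0.724
endloop
endfacet
facet normal -0.184 0.651 -0.737
outer loop
vertex -3.068 3.861 -1.798
vertex -3.654 3.335 -2.116
vertex -3.877 3.921 -1.543
endloop
endfacet
facet normal 0.247 0.757 0.606
outer loop
vertex -3.068 3.861 -1.798
vertex -3.877 3.921 -1.543
vertex -2.719 2.632 -0.405
endloop
endfacet
facet normal 0.247 0.757 0.606
outer loop
vertex -2.719 2.632 -0.405
vertex -3.877 3.921 -1.543
vertex -3.528 2.692 -0.15
endloop
endfacet
facet normal 0.184 -0.651 0.737
outer loop
vertex -2.719 2.632 -0.405
vertex -3.528 2.692 -0.15
vertex -3.306 2.105 -0.724
endloop
endfacet
facet normal -0.184 0.651 -0.737
outer loop
vertex -3.877 3.921 -1.543
vertex -3.654 3.335 -2.116
vertex -4.463 3.395 -1.861
endloop
endfacet
facet normal -0.700 0.439 0.563
outer loop
vertex -3.877 3.921 -1.543
vertex -4.463 3.395 -1.861
vertex -3.528 2.692 -0.15
endloop
endfacet
facet normal -0.700 0.439 0.563
outer loop
vertex -3.528 2.692 -0.15
vertex -4.463 3.395 -1.861
vertex -4.114 2.165 -0.468
endloop
endfacet
facet normal 0.185 -0.650 0.737
outer loop
vertex -3.528 2.692 -0.15
vertex -4.114 2.165 -0.468
vertex -3.306 2.105 -0.724
endloop
endfacet
facet normal -0.184 0.651 -0.737
outer loop
vertex -4.463 3.395 -1.861
vertex -3.654 3.335 -2.116
vertex -4.241 2.808 -2.435
endloop
endfacet
facet normal -0.948 -0.317 -0.042
outer loop
vertex -4.463 3.395 -1.861
vertex -4.241 2.808 -2.435
vertex -4.114 2.165 -0.468
endloop
endfacet
facet normal -0.947 -0.317 -0.043
outer loop
vertex -4.114 2.165 -0.468
vertex -4.241 2.808 -2.435
vertex -3.892 1.579 -1.042
endloop
endfacet
facet normal 0.185 -0.651 0.736
outer loop
vertex -4.114 2.165 -0.468
vertex -3.892 1.579 -1.042
vertex -3.306 2.105 -0.724
endloop
endfacet
facet normal -0.184 0.651 -0.737
outer loop
vertex -4.241 2.808 -2.435
vertex -3.654 3.335 -2.116
vertex -3.432 2.748 -2.69
endloop
endfacet
facet normal -0.247 -0.757 -0.606
outer loop
vertex -4.241 2.808 -2.435
vertex -3.432 2.748 -2.69
vertex -3.892 1.579 -1.042
endloop
endfacet
facet normal -0.247 -0.757 -0.606
outer loop
vertex -3.892 1.579 -1.042
vertex -3.432 2.748 -2.69
vertex -3.083 1.519 -1.297
endloop
endfacet
facet normal 0.184 -0.651 0.737
outer loop
vertex -3.892 1.579 -1.042
vertex -3.083 1.519 -1.297
vertex -3.306 2.105 -0.724
endloop
endfacet
facet normal -0.185 0.650 -0.737
outer loop
vertex -3.432 2.748 -2.69
vertex -3.654 3.335 -2.116
vertex -2.846 3.275 -2.372
endloop
endfacet
facet normal 0.700 -0.439 -0.563
outer loop
vertex -3.432 2.748 -2.69
vertex -2.846 3.275 -2.372
vertex -3.083 1.519 -1.297
endloop
endfacet
facet normal 0.700 -0.439 -0.563
outer loop
vertex -3.083 1.519 -1.297
vertex -2.846 3.275 -2.372
vertex -2.497 2.045 -0.979
endloop
endfacet
facet normal 0.184 -0.651 0.737
outer loop
vertex -3.083 1.519 -1.297
vertex -2.497 2.045 -0.979
vertex -3.306 2.105 -0.724
endloop
endfacet

endsolid


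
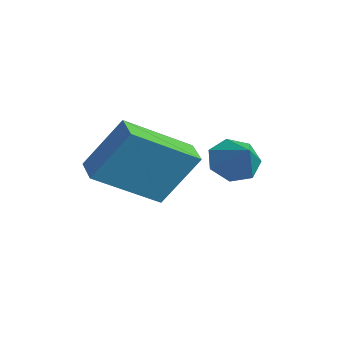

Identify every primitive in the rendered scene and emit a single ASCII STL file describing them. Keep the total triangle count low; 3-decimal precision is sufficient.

solid 
facet normal -0.794 0.011 -0.608
outer loop
vertex -0.149 -2.049 1.812
vertex -0.539 -1.754 2.327
vertex -0.151 -1.434 1.826
endloop
endfacet
facet normal 0.920 0.012 -0.392
outer loop
vertex -0.149 -2.049 1.812
vertex -0.151 -1.434 1.826
vertex 0.359 -1.766 3.013
endloop
endfacet
facet normal -0.794 0.011 -0.608
outer loop
vertex -0.151 -1.434 1.826
vertex -0.539 -1.754 2.327
vertex -0.445 -1.059 2.217
endloop
endfacet
facet normal 0.719 0.685 -0.117
outer loop
vertex -0.151 -1.434 1.826
vertex -0.445 -1.059 2.217
vertex 0.359 -1.766 3.013
endloop
endfacet
facet normal -0.794 0.011 -0.608
outer loop
vertex -0.445 -1.059 2.217
vertex -0.539 -1.754 2.327
vertex -0.81 -1.208 2.691
endloop
endfacet
facet normal 0.270 0.839 0.472
outer loop
vertex -0.445 -1.059 2.217
vertex -0.81 -1.208 2.691
vertex 0.359 -1.766 3.013
endloop
endfacet
facet normal -0.795 0.010 -0.607
outer loop
vertex -0.81 -1.208 2.691
vertex -0.539 -1.754 2.327
vertex -0.97 -1.768 2.891
endloop
endfacet
facet normal -0.086 0.357 0.930
outer loop
vertex -0.81 -1.208 2.691
vertex -0.97 -1.768 2.891
vertex 0.359 -1.766 3.013
endloop
endfacet
facet normal -0.795 0.011 -0.607
outer loop
vertex -0.97 -1.768 2.891
vertex -0.539 -1.754 2.327
vertex -0.806 -2.317 2.666
endloop
endfacet
facet normal -0.083 -0.399 0.913
outer loop
vertex -0.97 -1.768 2.891
vertex -0.806 -2.317 2.666
vertex 0.359 -1.766 3.013
endloop
endfacet
facet normal -0.795 0.011 -0.607
outer loop
vertex -0.806 -2.317 2.666
vertex -0.539 -1.754 2.327
vertex -0.441 -2.443 2.186
endloop
endfacet
facet normal 0.276 -0.857 0.435
outer loop
vertex -0.806 -2.317 2.666
vertex -0.441 -2.443 2.186
vertex 0.359 -1.766 3.013
endloop
endfacet
facet normal -0.794 0.011 -0.608
outer loop
vertex -0.441 -2.443 2.186
vertex -0.539 -1.754 2.327
vertex -0.149 -2.049 1.812
endloop
endfacet
facet normal 0.723 -0.675 -0.147
outer loop
vertex -0.441 -2.443 2.186
vertex -0.149 -2.049 1.812
vertex 0.359 -1.766 3.013
endloop
endfacet
facet normal -0.976 0.134 0.170
outer loop
vertex -1.943 -4.115 3.543
vertex -1.889 -2.272 2.398
vertex -2.331 -5.034 2.045
endloop
endfacet
facet normal -0.026 -0.849 0.528
outer loop
vertex -1.511 -5.148 1.902
vertex -1.943 -4.115 3.543
vertex -2.331 -5.034 2.045
endloop
endfacet
facet normal -0.976 0.134 0.170
outer loop
vertex -2.331 -5.034 2.045
vertex -1.889 -2.272 2.398
vertex -2.277 -3.192 0.9
endloop
endfacet
facet normal -0.216 -0.511 -0.832
outer loop
vertex -2.277 -3.192 0.9
vertex -1.511 -5.148 1.902
vertex -2.331 -5.034 2.045
endloop
endfacet
facet normal 0.216 0.511 0.832
outer loop
vertex -1.943 -4.115 3.543
vertex -1.069 -2.386 2.255
vertex -1.889 -2.272 2.398
endloop
endfacet
facet normal -0.025 -0.849 0.528
outer loop
vertex -1.123 -4.228 3.4
vertex -1.943 -4.115 3.543
vertex -1.511 -5.148 1.902
endloop
endfacet
facet normal 0.216 0.511 0.832
outer loop
vertex -1.123 -4.228 3.4
vertex -1.069 -2.386 2.255
vertex -1.943 -4.115 3.543
endloop
endfacet
facet normal 0.026 0.849 -0.528
outer loop
vertex -1.889 -2.272 2.398
vertex -1.069 -2.386 2.255
vertex -2.277 -3.192 0.9
endloop
endfacet
facet normal -0.216 -0.511 -0.832
outer loop
vertex -1.457 -3.305 0.757
vertex -1.511 -5.148 1.902
vertex -2.277 -3.192 0.9
endloop
endfacet
facet normal 0.025 0.849 -0.527
outer loop
vertex -2.277 -3.192 0.9
vertex -1.069 -2.386 2.255
vertex -1.457 -3.305 0.757
endloop
endfacet
facet normal 0.976 -0.134 -0.170
outer loop
vertex -1.457 -3.305 0.757
vertex -1.123 -4.228 3.4
vertex -1.511 -5.148 1.902
endloop
endfacet
facet normal 0.976 -0.134 -0.170
outer loop
vertex -1.069 -2.386 2.255
vertex -1.123 -4.228 3.4
vertex -1.457 -3.305 0.757
endloop
endfacet

endsolid


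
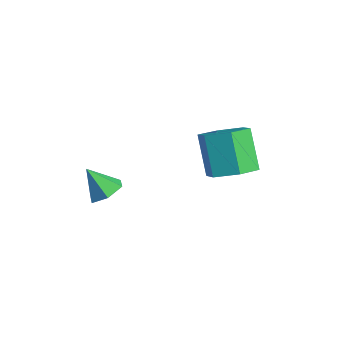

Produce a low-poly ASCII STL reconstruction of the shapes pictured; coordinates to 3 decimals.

solid 
facet normal 0.563 -0.117 -0.818
outer loop
vertex 4.494 2.572 -1.74
vertex 3.949 1.871 -2.015
vertex 3.753 2.742 -2.274
endloop
endfacet
facet normal 0.217 0.976 0.010
outer loop
vertex 4.494 2.572 -1.74
vertex 3.753 2.742 -2.274
vertex 3.537 2.77 -0.349
endloop
endfacet
facet normal 0.218 0.976 0.010
outer loop
vertex 3.537 2.77 -0.349
vertex 3.753 2.742 -2.274
vertex 2.796 2.941 -0.883
endloop
endfacet
facet normal -0.563 0.116 0.818
outer loop
vertex 3.537 2.77 -0.349
vertex 2.796 2.941 -0.883
vertex 2.991 2.069 -0.625
endloop
endfacet
facet normal 0.563 -0.117 -0.818
outer loop
vertex 3.753 2.742 -2.274
vertex 3.949 1.871 -2.015
vertex 3.207 2.042 -2.55
endloop
endfacet
facet normal -0.581 0.648 -0.493
outer loop
vertex 3.753 2.742 -2.274
vertex 3.207 2.042 -2.55
vertex 2.796 2.941 -0.883
endloop
endfacet
facet normal -0.582 0.647 -0.492
outer loop
vertex 2.796 2.941 -0.883
vertex 3.207 2.042 -2.55
vertex 2.25 2.24 -1.159
endloop
endfacet
facet normal -0.563 0.116 0.818
outer loop
vertex 2.796 2.941 -0.883
vertex 2.25 2.24 -1.159
vertex 2.991 2.069 -0.625
endloop
endfacet
facet normal 0.563 -0.116 -0.818
outer loop
vertex 3.207 2.042 -2.55
vertex 3.949 1.871 -2.015
vertex 3.403 1.17 -2.291
endloop
endfacet
facet normal -0.799 -0.329 -0.503
outer loop
vertex 3.207 2.042 -2.55
vertex 3.403 1.17 -2.291
vertex 2.25 2.24 -1.159
endloop
endfacet
facet normal -0.799 -0.329 -0.503
outer loop
vertex 2.25 2.24 -1.159
vertex 3.403 1.17 -2.291
vertex 2.446 1.368 -0.9
endloop
endfacet
facet normal -0.563 0.117 0.818
outer loop
vertex 2.25 2.24 -1.159
vertex 2.446 1.368 -0.9
vertex 2.991 2.069 -0.625
endloop
endfacet
facet normal 0.563 -0.116 -0.818
outer loop
vertex 3.403 1.17 -2.291
vertex 3.949 1.871 -2.015
vertex 4.144 0.999 -1.757
endloop
endfacet
facet normal -0.218 -0.976 -0.011
outer loop
vertex 3.403 1.17 -2.291
vertex 4.144 0.999 -1.757
vertex 2.446 1.368 -0.9
endloop
endfacet
facet normal -0.217 -0.976 -0.010
outer loop
vertex 2.446 1.368 -0.9
vertex 4.144 0.999 -1.757
vertex 3.187 1.198 -0.366
endloop
endfacet
facet normal -0.563 0.117 0.818
outer loop
vertex 2.446 1.368 -0.9
vertex 3.187 1.198 -0.366
vertex 2.991 2.069 -0.625
endloop
endfacet
facet normal 0.563 -0.116 -0.818
outer loop
vertex 4.144 0.999 -1.757
vertex 3.949 1.871 -2.015
vertex 4.69 1.7 -1.481
endloop
endfacet
facet normal 0.582 -0.647 0.493
outer loop
vertex 4.144 0.999 -1.757
vertex 4.69 1.7 -1.481
vertex 3.187 1.198 -0.366
endloop
endfacet
facet normal 0.582 -0.648 0.492
outer loop
vertex 3.187 1.198 -0.366
vertex 4.69 1.7 -1.481
vertex 3.733 1.898 -0.09
endloop
endfacet
facet normal -0.563 0.117 0.818
outer loop
vertex 3.187 1.198 -0.366
vertex 3.733 1.898 -0.09
vertex 2.991 2.069 -0.625
endloop
endfacet
facet normal 0.563 -0.117 -0.818
outer loop
vertex 4.69 1.7 -1.481
vertex 3.949 1.871 -2.015
vertex 4.494 2.572 -1.74
endloop
endfacet
facet normal 0.799 0.329 0.503
outer loop
vertex 4.69 1.7 -1.481
vertex 4.494 2.572 -1.74
vertex 3.733 1.898 -0.09
endloop
endfacet
facet normal 0.799 0.329 0.503
outer loop
vertex 3.733 1.898 -0.09
vertex 4.494 2.572 -1.74
vertex 3.537 2.77 -0.349
endloop
endfacet
facet normal -0.563 0.116 0.818
outer loop
vertex 3.733 1.898 -0.09
vertex 3.537 2.77 -0.349
vertex 2.991 2.069 -0.625
endloop
endfacet
facet normal 0.454 0.374 -0.809
outer loop
vertex 2.611 -1.593 -2.304
vertex 2.202 -1.985 -2.715
vertex 1.999 -1.341 -2.531
endloop
endfacet
facet normal -0.053 0.594 0.803
outer loop
vertex 2.611 -1.593 -2.304
vertex 1.999 -1.341 -2.531
vertex 1.658 -2.435 -1.745
endloop
endfacet
facet normal 0.453 0.374 -0.809
outer loop
vertex 1.999 -1.341 -2.531
vertex 2.202 -1.985 -2.715
vertex 1.59 -1.734 -2.942
endloop
endfacet
facet normal -0.806 0.490 0.333
outer loop
vertex 1.999 -1.341 -2.531
vertex 1.59 -1.734 -2.942
vertex 1.658 -2.435 -1.745
endloop
endfacet
facet normal 0.454 0.375 -0.808
outer loop
vertex 1.59 -1.734 -2.942
vertex 2.202 -1.985 -2.715
vertex 1.794 -2.377 -3.126
endloop
endfacet
facet normal -0.956 -0.273 -0.106
outer loop
vertex 1.59 -1.734 -2.942
vertex 1.794 -2.377 -3.126
vertex 1.658 -2.435 -1.745
endloop
endfacet
facet normal 0.454 0.375 -0.808
outer loop
vertex 1.794 -2.377 -3.126
vertex 2.202 -1.985 -2.715
vertex 2.406 -2.629 -2.899
endloop
endfacet
facet normal -0.356 -0.932 -0.074
outer loop
vertex 1.794 -2.377 -3.126
vertex 2.406 -2.629 -2.899
vertex 1.658 -2.435 -1.745
endloop
endfacet
facet normal 0.453 0.375 -0.809
outer loop
vertex 2.406 -2.629 -2.899
vertex 2.202 -1.985 -2.715
vertex 2.815 -2.237 -2.488
endloop
endfacet
facet normal 0.396 -0.828 0.396
outer loop
vertex 2.406 -2.629 -2.899
vertex 2.815 -2.237 -2.488
vertex 1.658 -2.435 -1.745
endloop
endfacet
facet normal 0.453 0.375 -0.809
outer loop
vertex 2.815 -2.237 -2.488
vertex 2.202 -1.985 -2.715
vertex 2.611 -1.593 -2.304
endloop
endfacet
facet normal 0.547 -0.065 0.835
outer loop
vertex 2.815 -2.237 -2.488
vertex 2.611 -1.593 -2.304
vertex 1.658 -2.435 -1.745
endloop
endfacet

endsolid
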